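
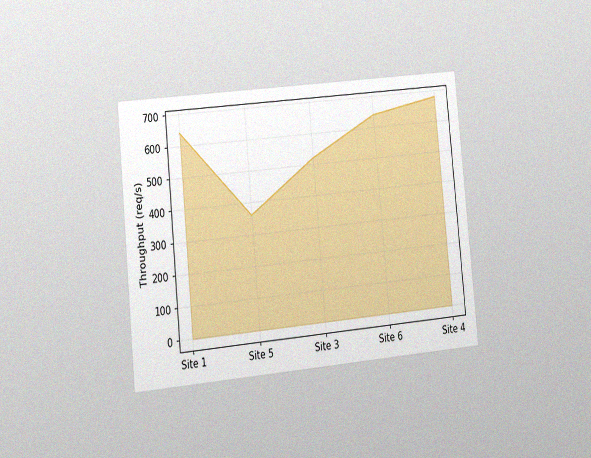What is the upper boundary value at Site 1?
The chart is tilted about 5° counter-clockwise and viewed at a slight angle, with some photo noise. At Site 1 the upper boundary is at 640req/s.

640req/s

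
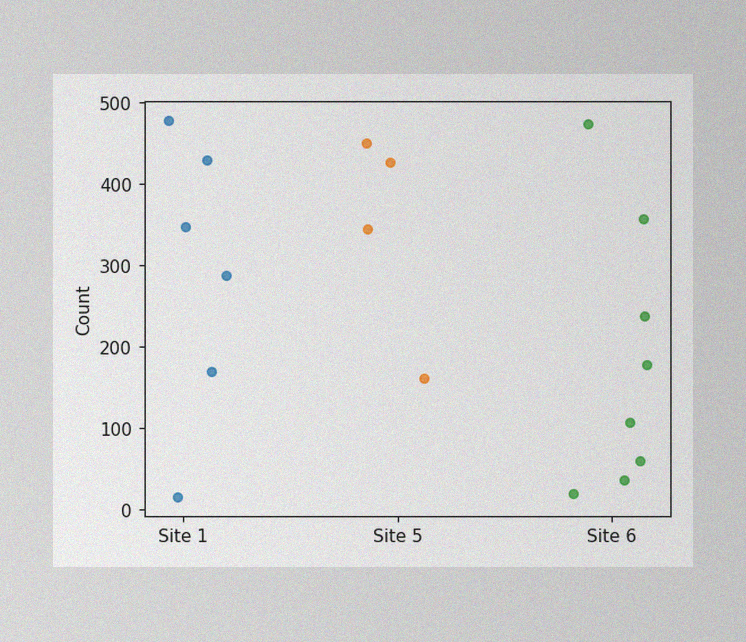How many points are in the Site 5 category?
4

The image has some photo noise and uneven lighting. Counting the markers in the Site 5 column gives 4.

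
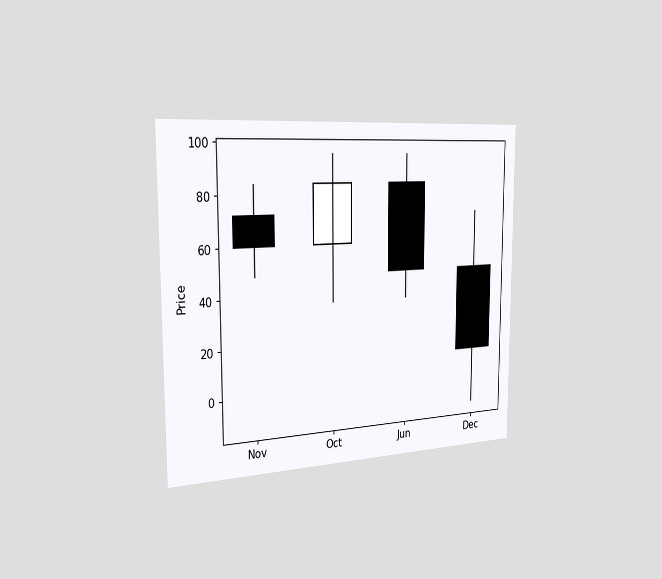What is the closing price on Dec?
The chart is viewed slightly from the left. The Dec candle closes at 12.

12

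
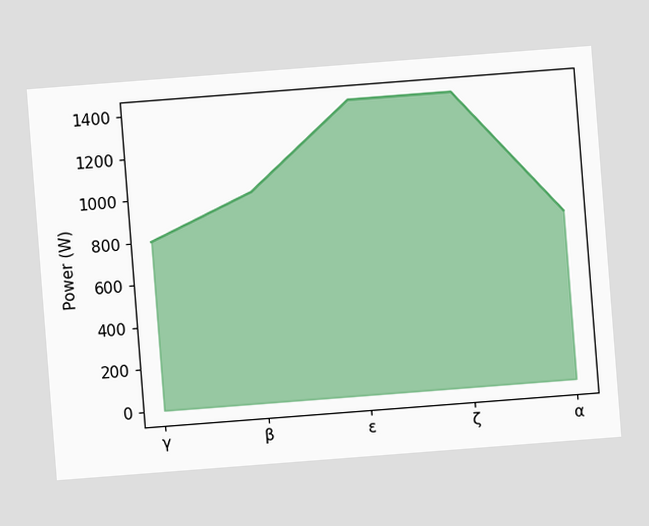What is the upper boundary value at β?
1000W

The chart is tilted about 4° counter-clockwise. At β the upper boundary is at 1000W.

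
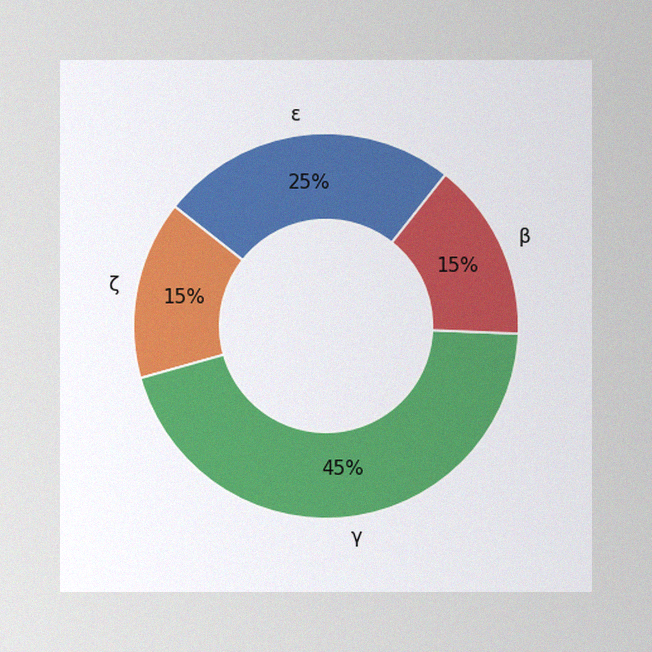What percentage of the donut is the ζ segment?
The image has some photo noise and uneven lighting. The ζ segment takes up 15% of the ring.

15%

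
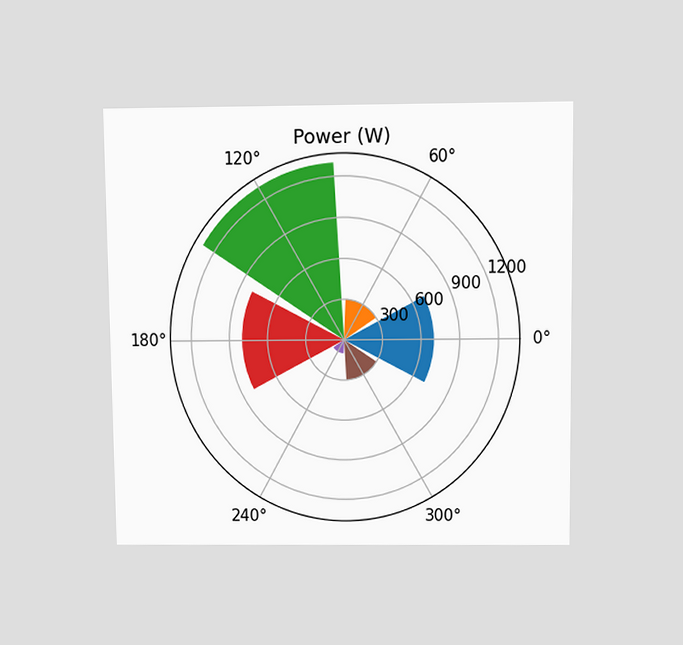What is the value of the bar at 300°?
300W

The chart is viewed slightly from above. The bar at 300° reaches 300W on the radial axis.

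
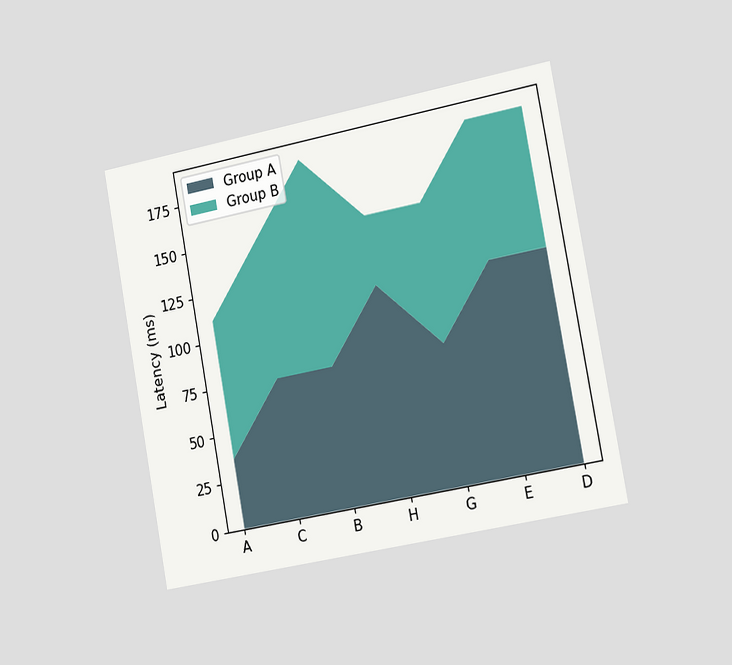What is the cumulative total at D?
The chart is tilted about 10° counter-clockwise and viewed slightly from the right. The stacked total at D reaches 185ms.

185ms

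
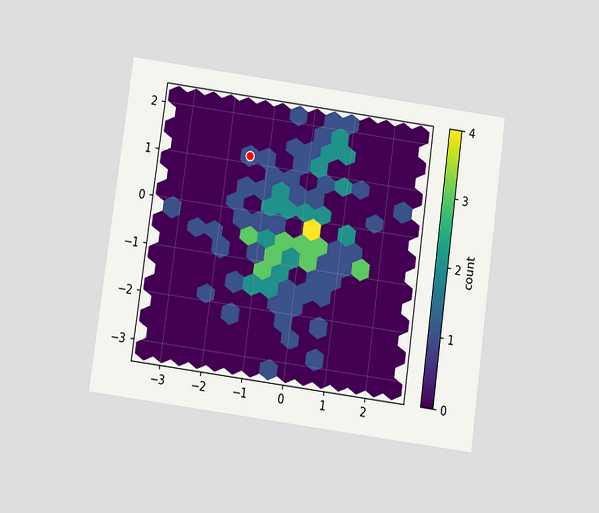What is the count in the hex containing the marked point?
1

The chart is tilted about 8° clockwise and viewed slightly from below. The marked hex reads 1 on the colorbar.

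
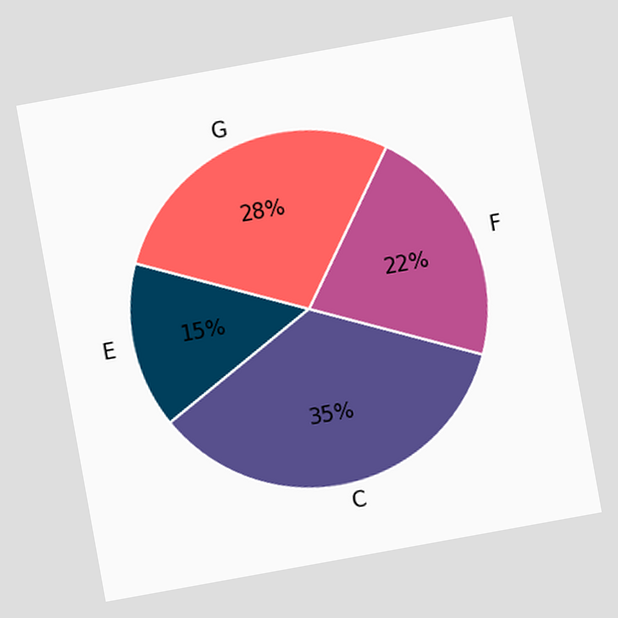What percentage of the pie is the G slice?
The chart is tilted about 10° counter-clockwise. The G slice takes up 28% of the pie.

28%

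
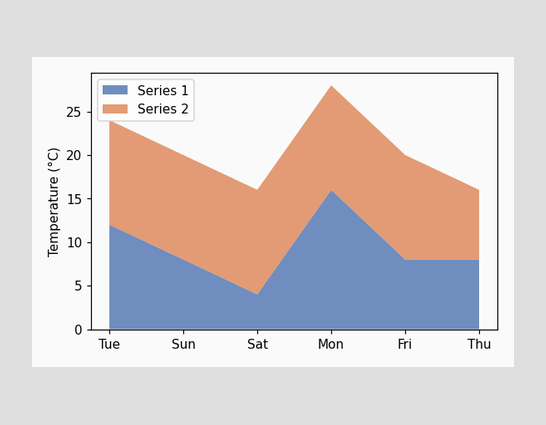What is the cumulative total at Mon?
28°C

The stacked total at Mon reaches 28°C.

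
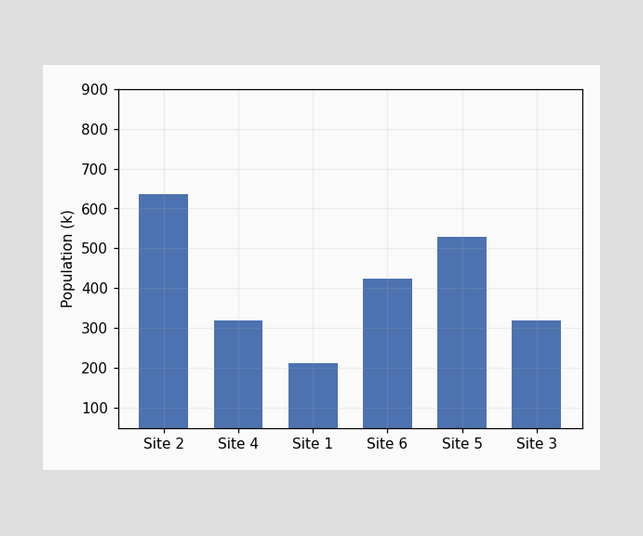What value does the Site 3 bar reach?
Reading along the chart's y-axis, the Site 3 bar reaches 318k.

318k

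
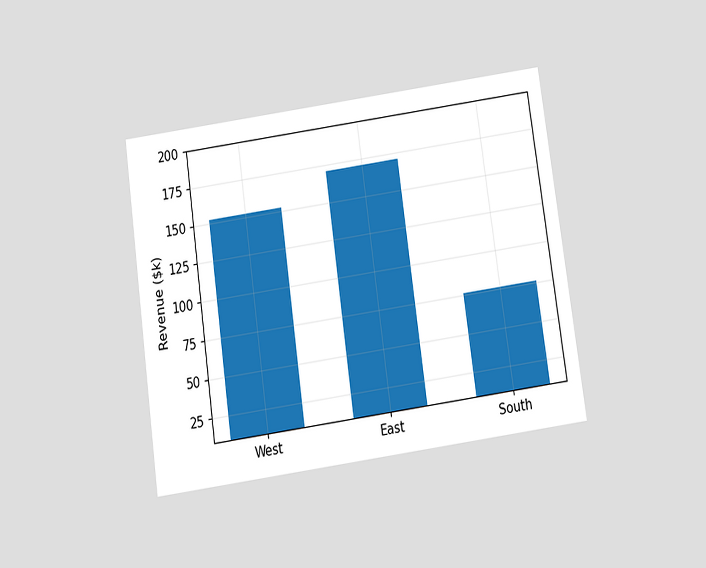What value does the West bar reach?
The chart is tilted about 8° counter-clockwise and viewed slightly from below. Reading along the chart's y-axis, the West bar reaches $152k.

$152k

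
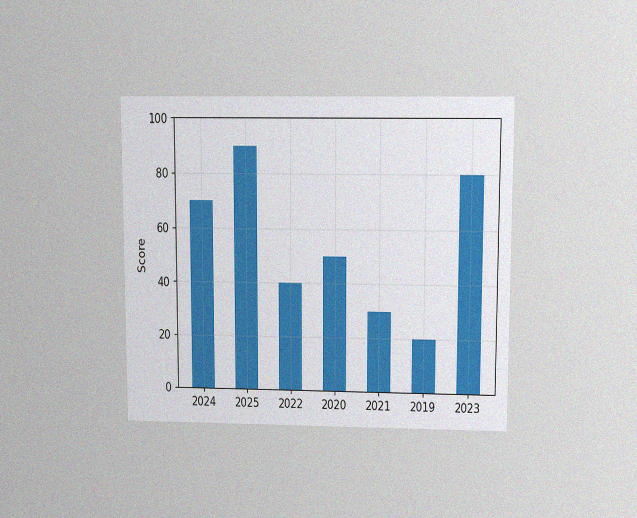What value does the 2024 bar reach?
70

The chart is viewed slightly from above, with some photo noise. Reading along the chart's y-axis, the 2024 bar reaches 70.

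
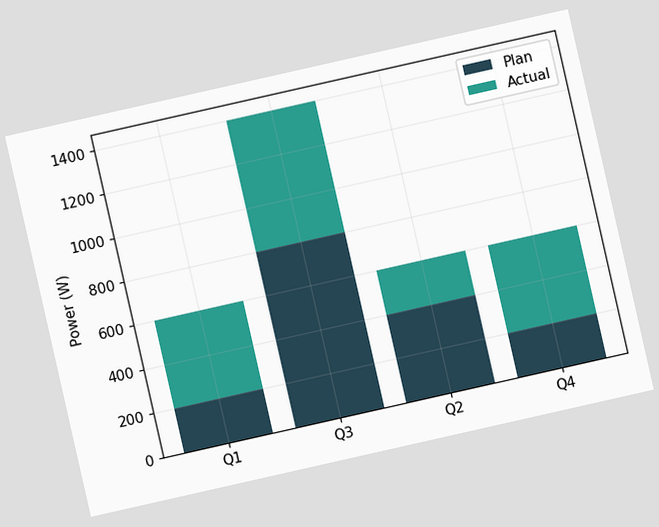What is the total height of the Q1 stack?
The chart is tilted about 13° counter-clockwise. The Q1 stack's top reaches 600W on the y-axis.

600W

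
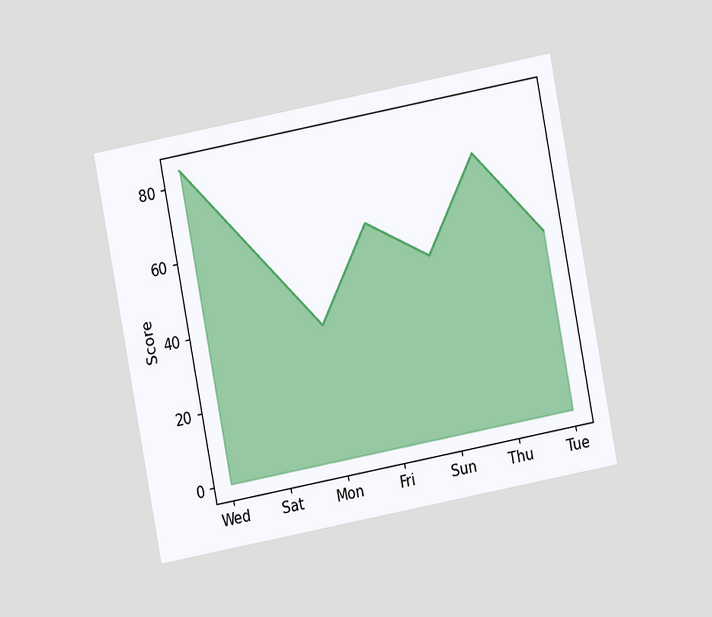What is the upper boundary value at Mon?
36

The chart is tilted about 11° counter-clockwise and viewed at a slight angle. At Mon the upper boundary is at 36.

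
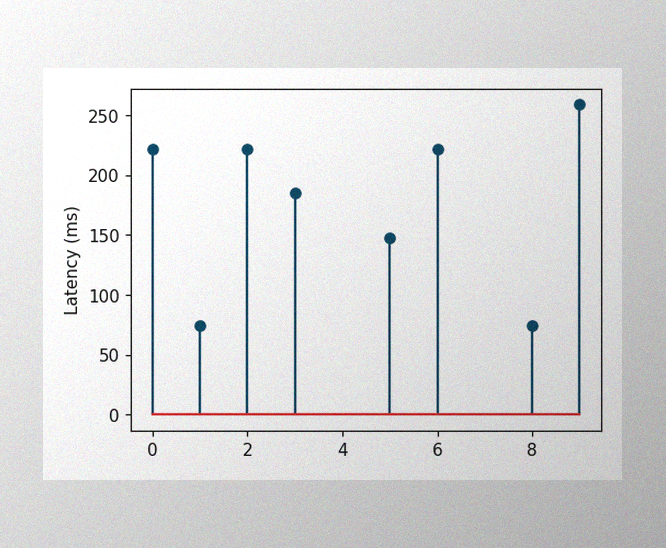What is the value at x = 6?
222ms

The image has some photo noise and uneven lighting. The stem at x=6 reaches 222ms.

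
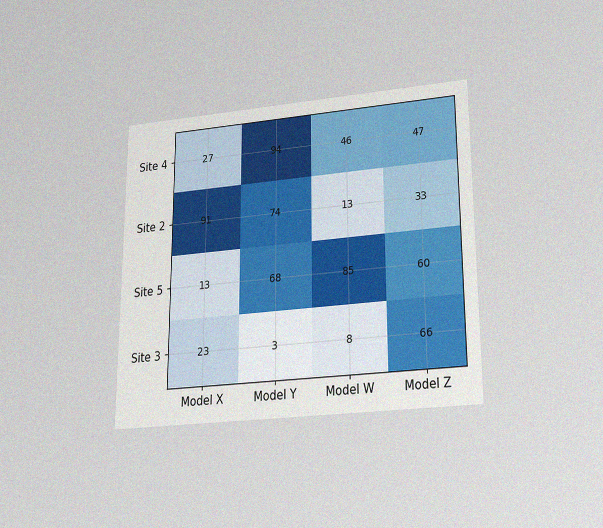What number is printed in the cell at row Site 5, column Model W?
The chart is viewed slightly from below, with some photo noise. The (Site 5, Model W) cell reads 85.

85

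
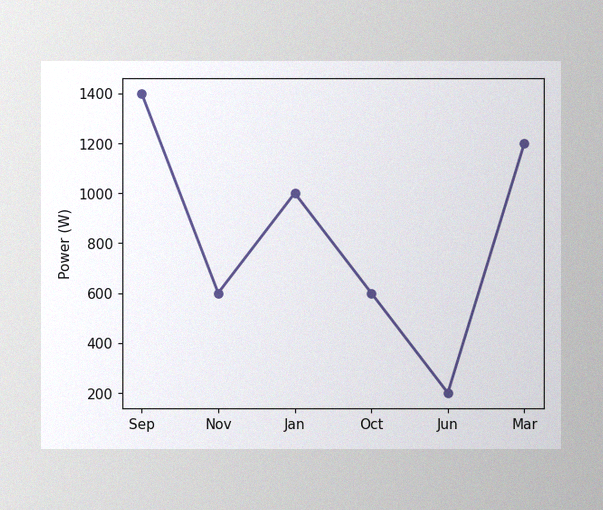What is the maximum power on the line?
The image has some photo noise and uneven lighting. The highest point is at Sep, and reading across to the y-axis gives 1400W.

1400W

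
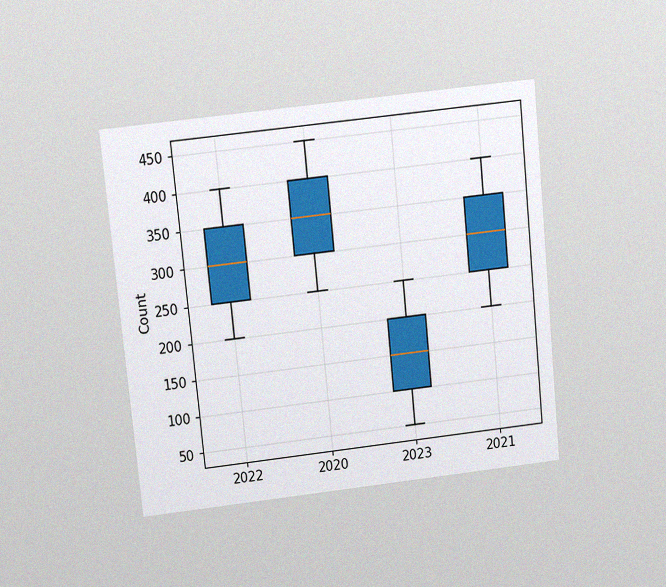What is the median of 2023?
The chart is tilted about 6° counter-clockwise and viewed slightly from above, with some photo noise. The median line in the 2023 box sits at 150.

150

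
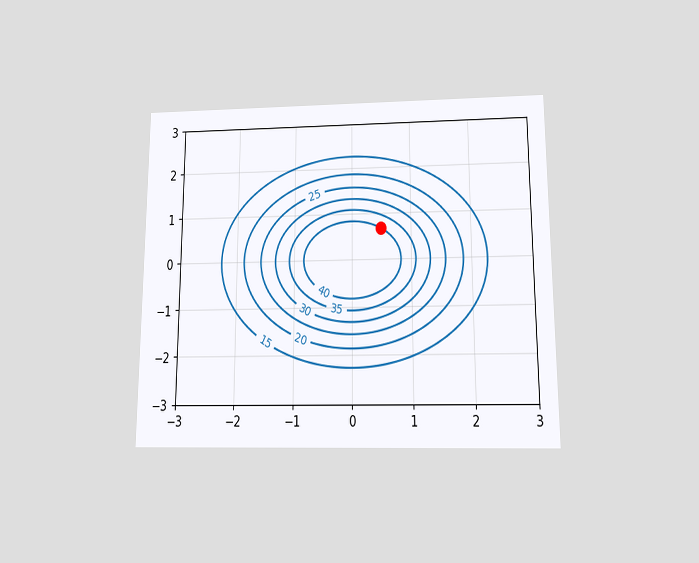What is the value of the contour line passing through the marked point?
The chart is viewed slightly from below. The marked point sits on the contour labelled 40.

40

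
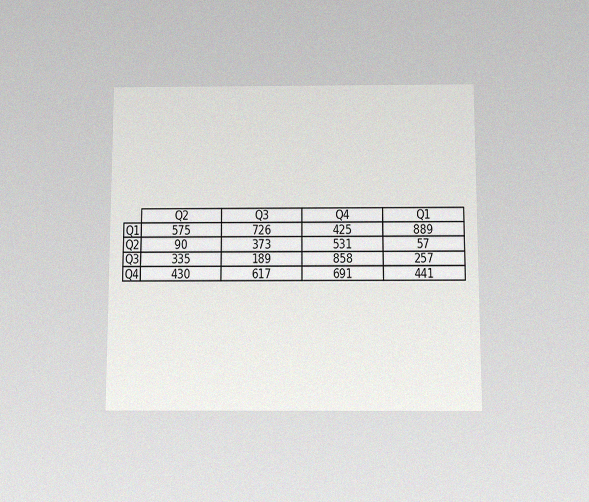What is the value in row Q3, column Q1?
257

The chart is viewed slightly from below, with some photo noise. The (Q3, Q1) cell reads 257.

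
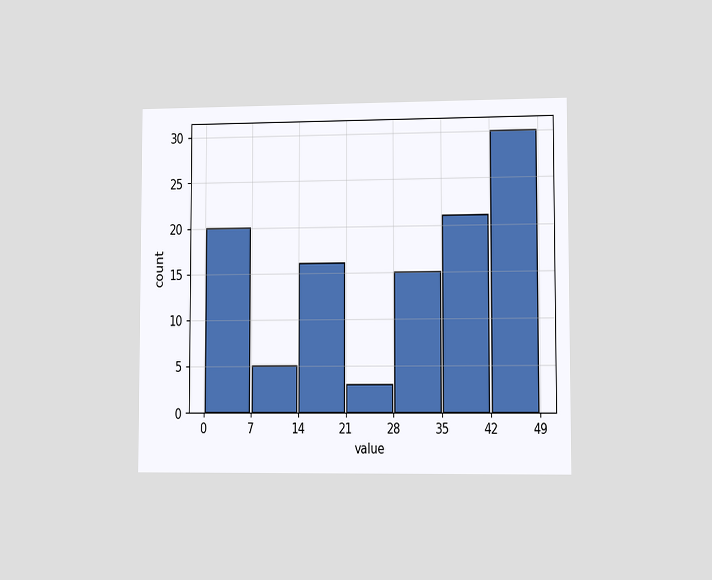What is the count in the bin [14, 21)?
16

The chart is viewed slightly from the right. The [14, 21) bin has height 16.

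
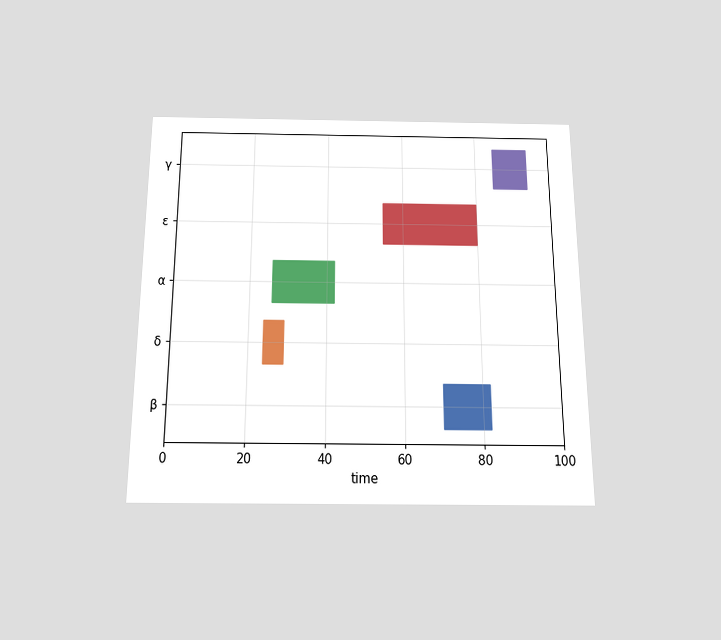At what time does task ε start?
55

The chart is viewed slightly from below. The ε bar begins at t=55.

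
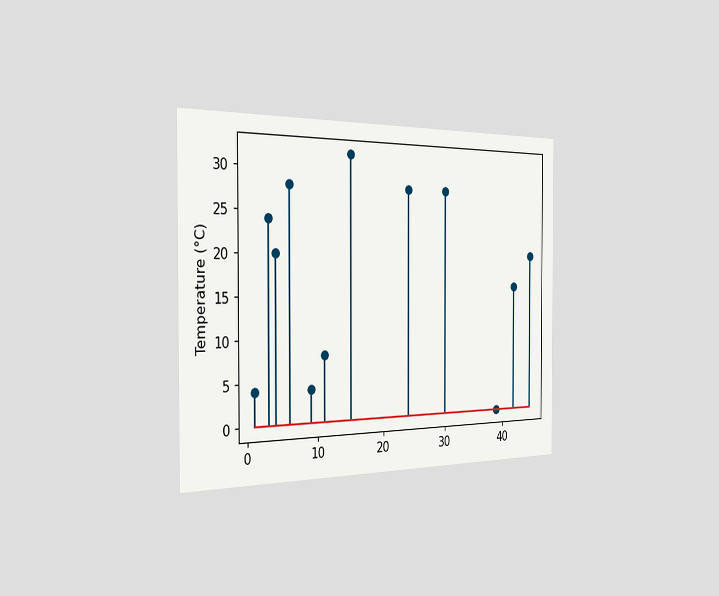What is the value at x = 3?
The chart is viewed slightly from the left. The stem at x=3 reaches 24°C.

24°C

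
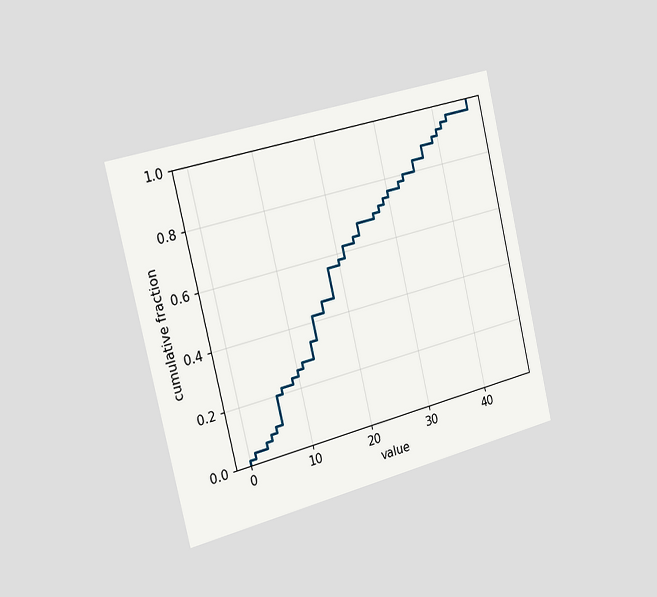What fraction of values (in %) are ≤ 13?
34%

The chart is tilted about 13° counter-clockwise and viewed slightly from the left. At x=13 the ECDF step is at 34%.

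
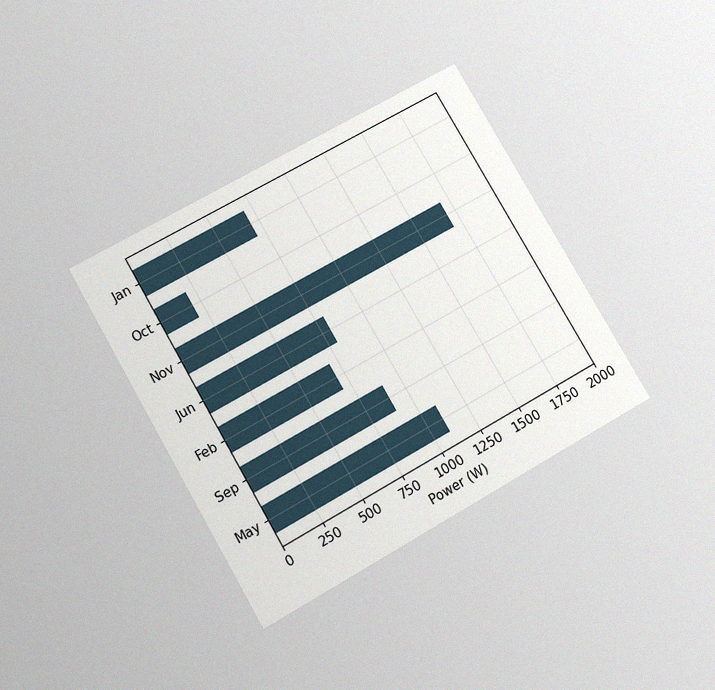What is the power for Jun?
800W

The chart is tilted about 30° counter-clockwise and viewed slightly from below, with some photo noise. Reading along the chart's x-axis, the Jun bar reaches 800W.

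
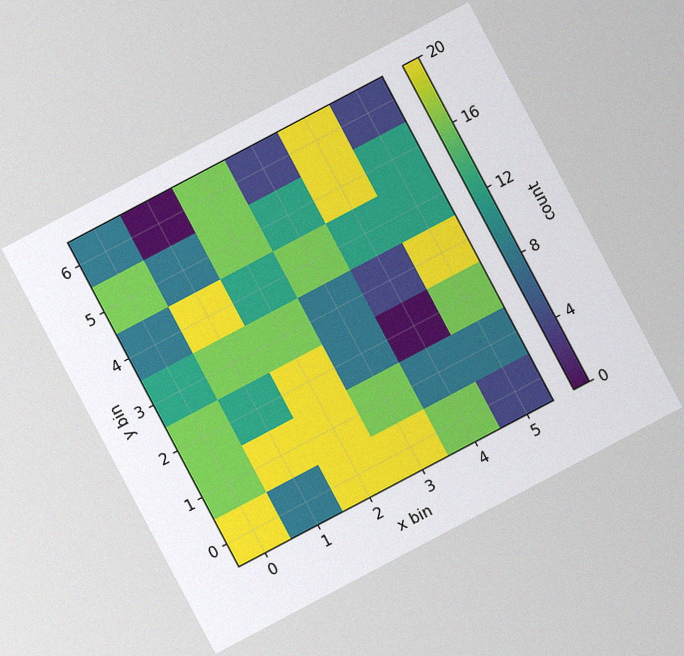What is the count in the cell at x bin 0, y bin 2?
16

The chart is tilted about 28° counter-clockwise, with some photo noise. Matching the cell (0, 2) against the colorbar gives 16.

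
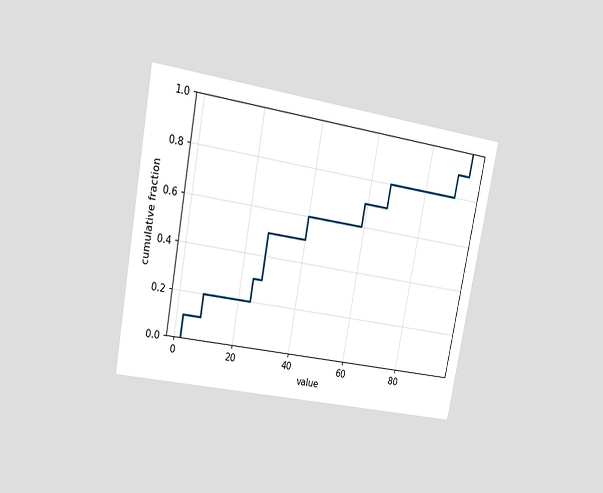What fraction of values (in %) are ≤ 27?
50%

The chart is tilted about 11° clockwise and viewed at a slight angle. At x=27 the ECDF step is at 50%.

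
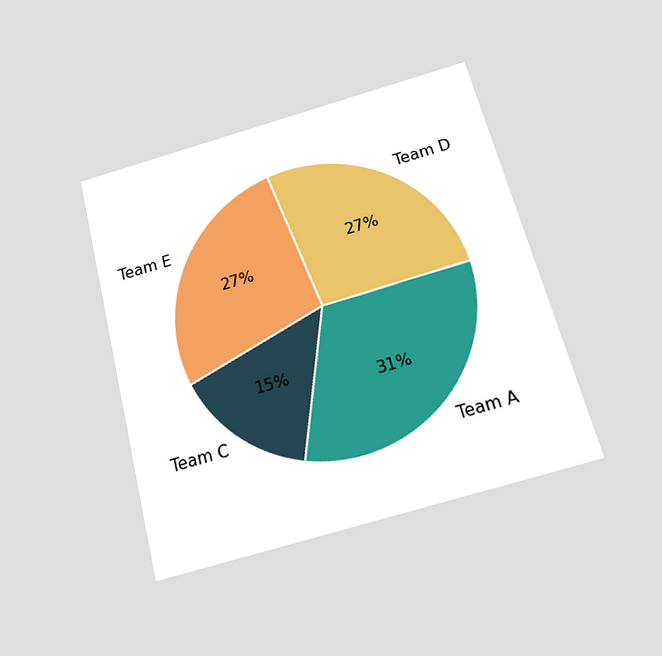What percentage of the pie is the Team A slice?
31%

The chart is tilted about 15° counter-clockwise and viewed slightly from below. The Team A slice takes up 31% of the pie.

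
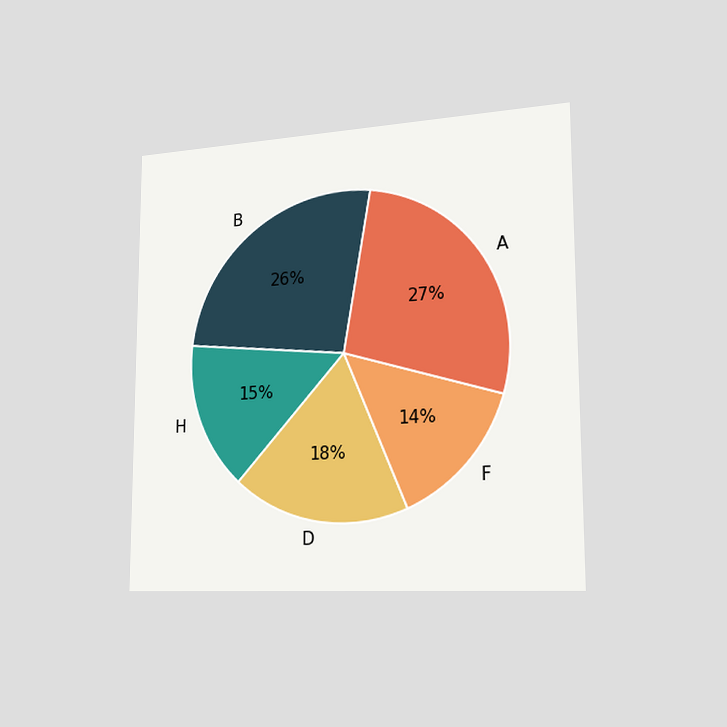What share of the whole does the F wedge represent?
The chart is viewed slightly from the right. The F slice takes up 14% of the pie.

14%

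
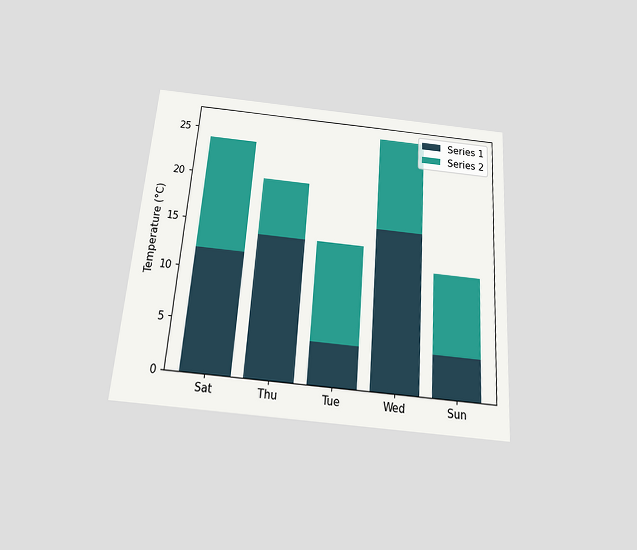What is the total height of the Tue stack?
The chart is tilted about 4° clockwise and viewed slightly from below. The Tue stack's top reaches 14°C on the y-axis.

14°C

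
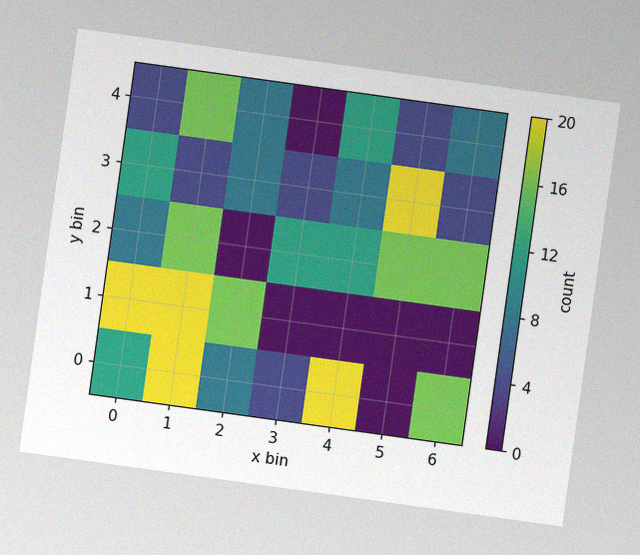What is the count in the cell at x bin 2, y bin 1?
16

The chart is tilted about 8° clockwise, with some photo noise. Matching the cell (2, 1) against the colorbar gives 16.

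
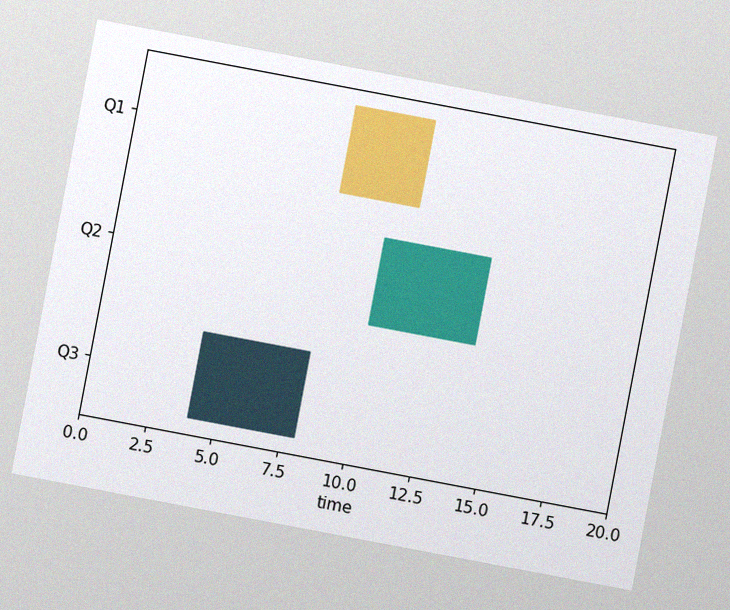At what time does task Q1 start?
The chart is tilted about 11° clockwise, with some photo noise. The Q1 bar begins at t=8.

8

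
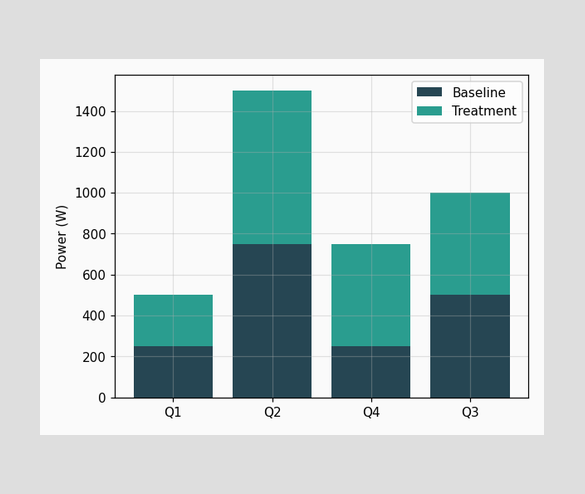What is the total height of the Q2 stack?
1500W

The Q2 stack's top reaches 1500W on the y-axis.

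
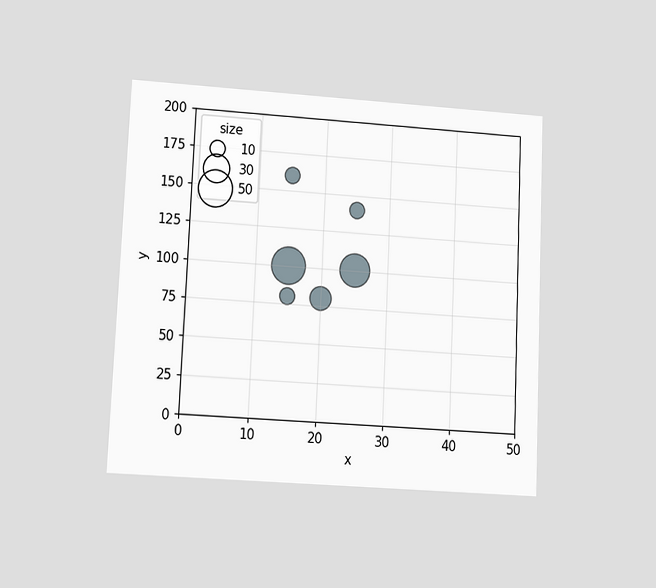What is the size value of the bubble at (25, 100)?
40

The chart is tilted about 3° clockwise and viewed at a slight angle. Matching the bubble at (25, 100) against the size legend gives 40.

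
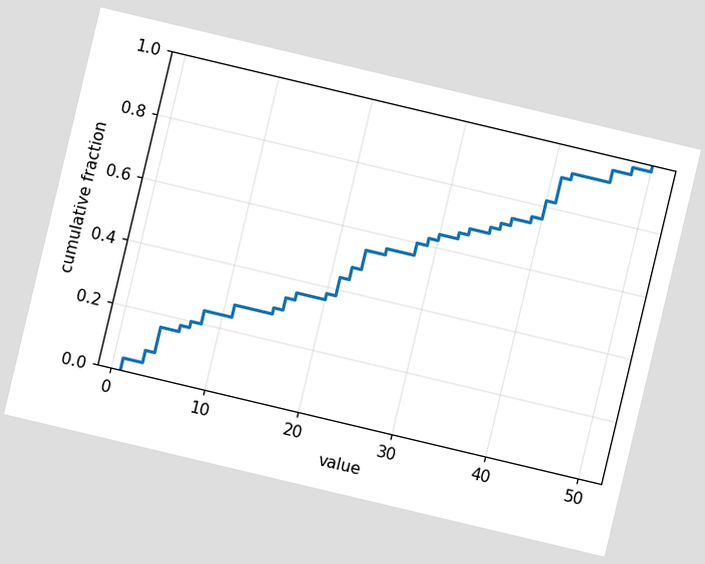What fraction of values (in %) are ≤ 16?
The chart is tilted about 13° clockwise. At x=16 the ECDF step is at 34%.

34%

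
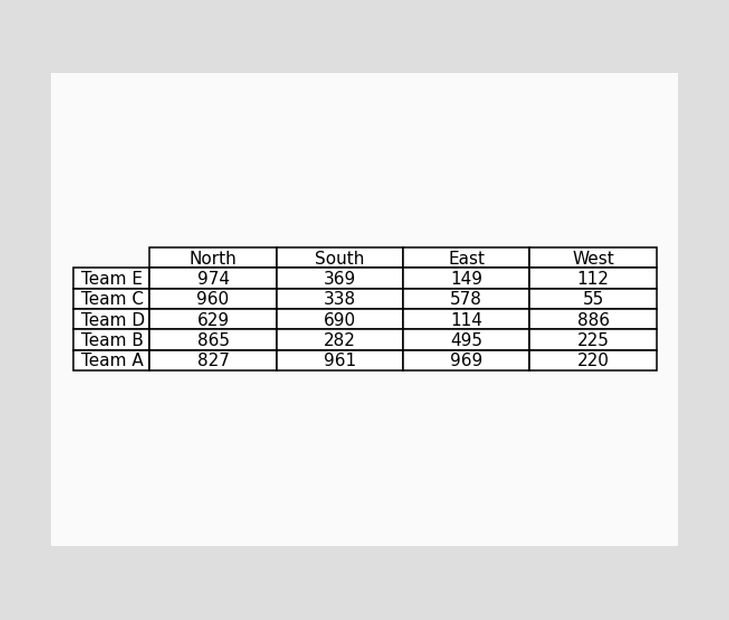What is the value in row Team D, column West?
886

The (Team D, West) cell reads 886.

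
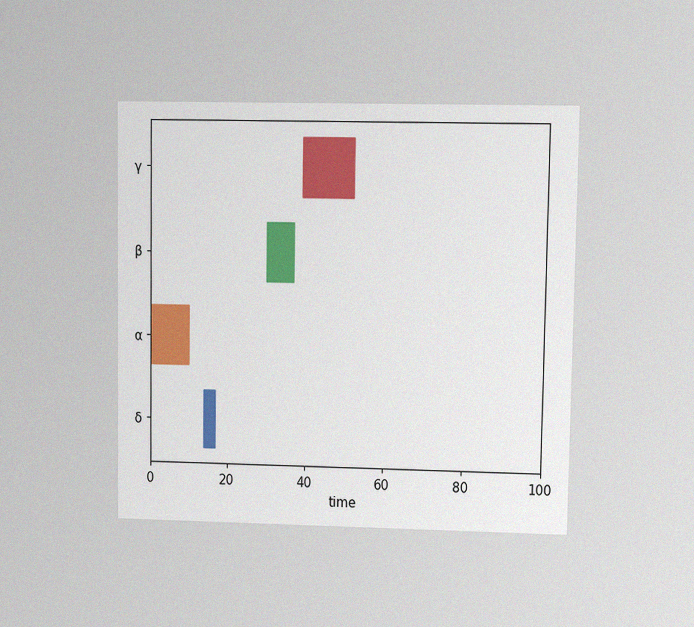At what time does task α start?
0

The chart is viewed at a slight angle, with some photo noise. The α bar begins at t=0.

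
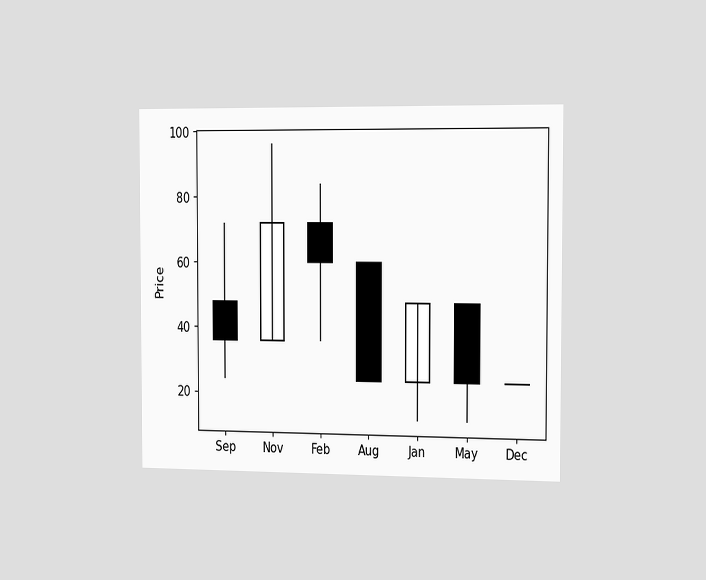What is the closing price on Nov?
72

The chart is viewed slightly from the right. The Nov candle closes at 72.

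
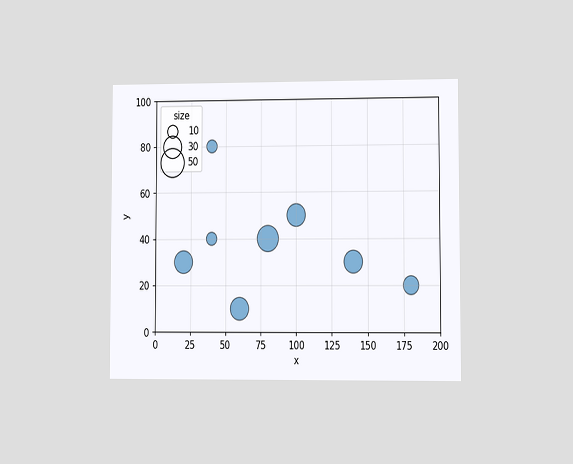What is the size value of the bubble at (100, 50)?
30

The chart is viewed at a slight angle. Matching the bubble at (100, 50) against the size legend gives 30.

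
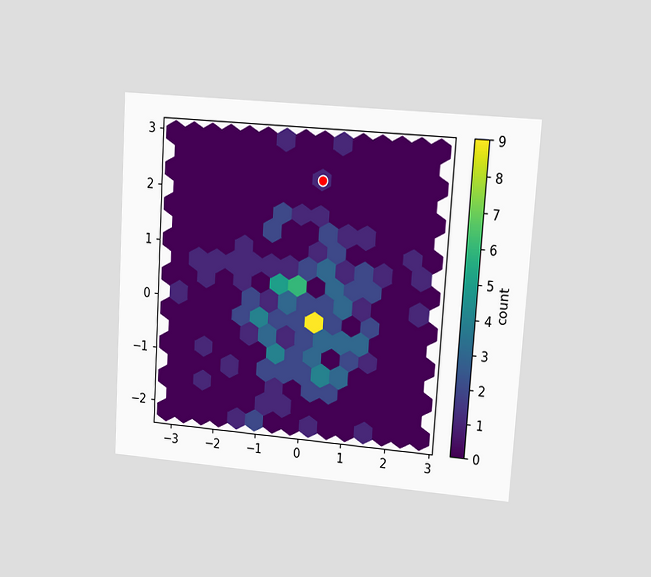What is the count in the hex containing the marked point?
The chart is tilted about 4° clockwise and viewed at a slight angle. The marked hex reads 1 on the colorbar.

1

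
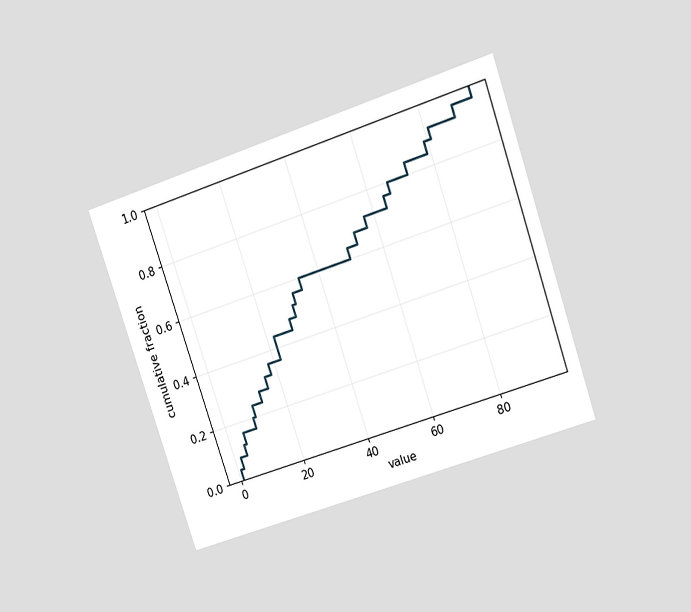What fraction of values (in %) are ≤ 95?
The chart is tilted about 19° counter-clockwise and viewed at a slight angle. At x=95 the ECDF step is at 100%.

100%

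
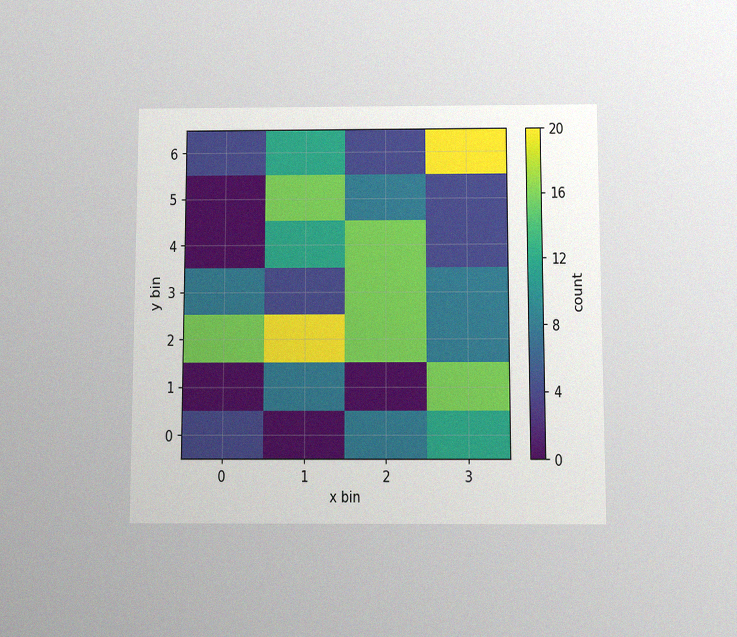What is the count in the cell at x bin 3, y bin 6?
The chart is viewed slightly from below, with some photo noise. Matching the cell (3, 6) against the colorbar gives 20.

20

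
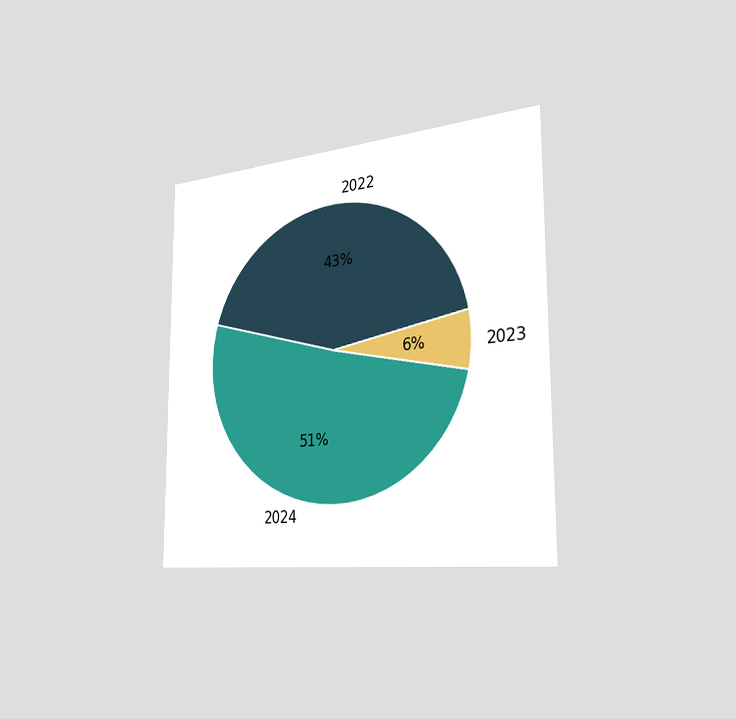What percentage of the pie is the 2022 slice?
The chart is viewed slightly from the right. The 2022 slice takes up 43% of the pie.

43%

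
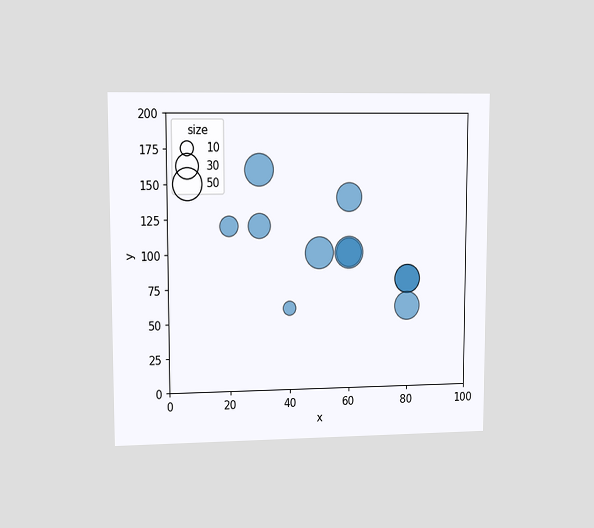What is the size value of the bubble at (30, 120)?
The chart is viewed at a slight angle. Matching the bubble at (30, 120) against the size legend gives 30.

30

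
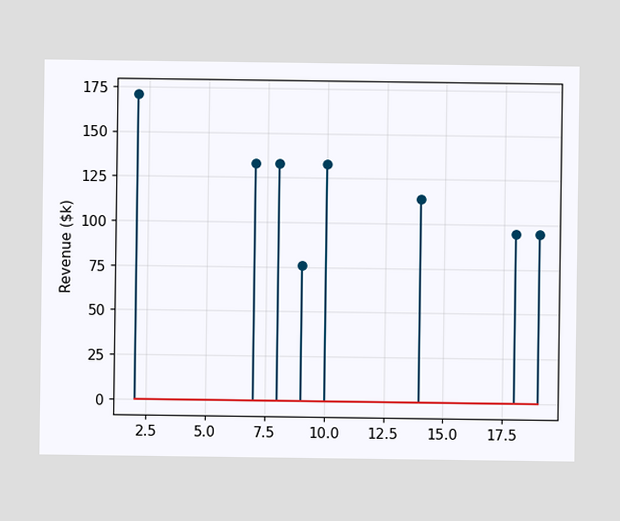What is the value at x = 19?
$95k

The stem at x=19 reaches $95k.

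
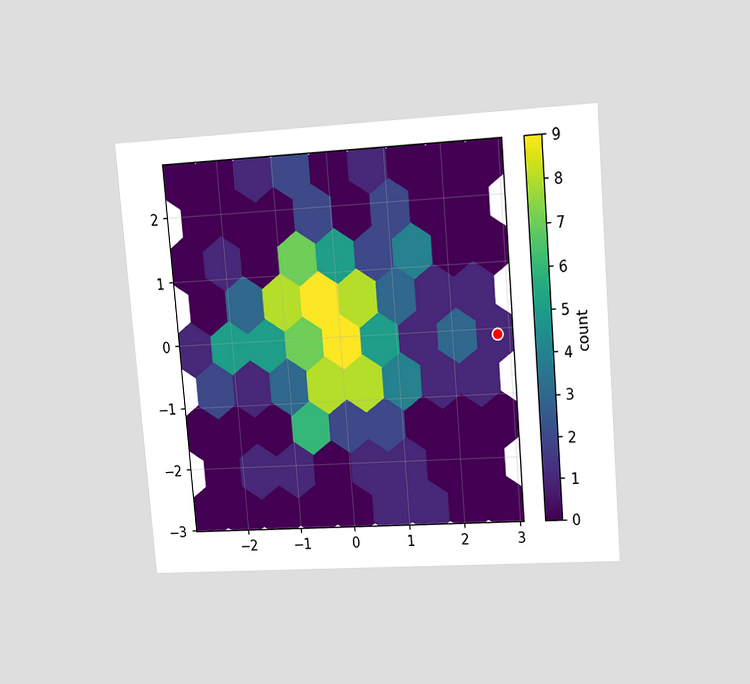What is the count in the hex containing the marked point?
The chart is tilted about 5° counter-clockwise and viewed at a slight angle. The marked hex reads 1 on the colorbar.

1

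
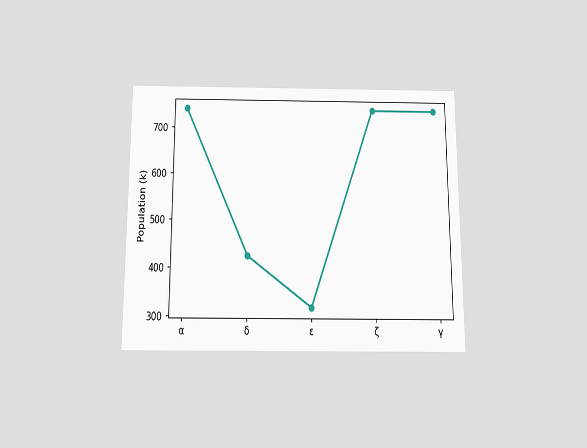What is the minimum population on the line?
The chart is viewed slightly from below. The lowest point is at ε, and reading across to the y-axis gives 318k.

318k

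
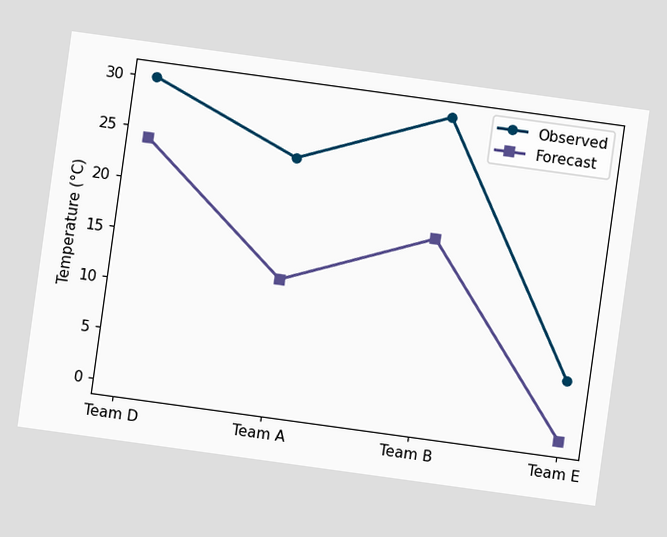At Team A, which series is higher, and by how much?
Observed, by 12°C

The chart is tilted about 8° clockwise. At Team A, Observed sits above the other line by 12°C.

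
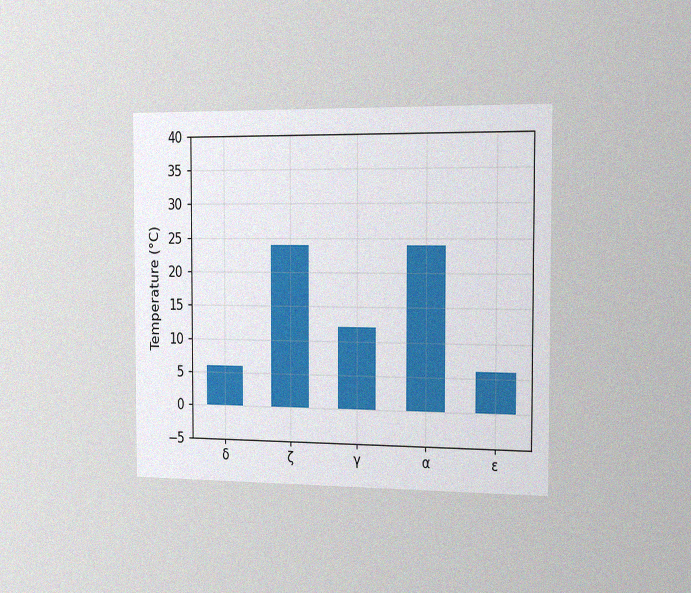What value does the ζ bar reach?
24°C

The chart is viewed slightly from the right, with some photo noise. Reading along the chart's y-axis, the ζ bar reaches 24°C.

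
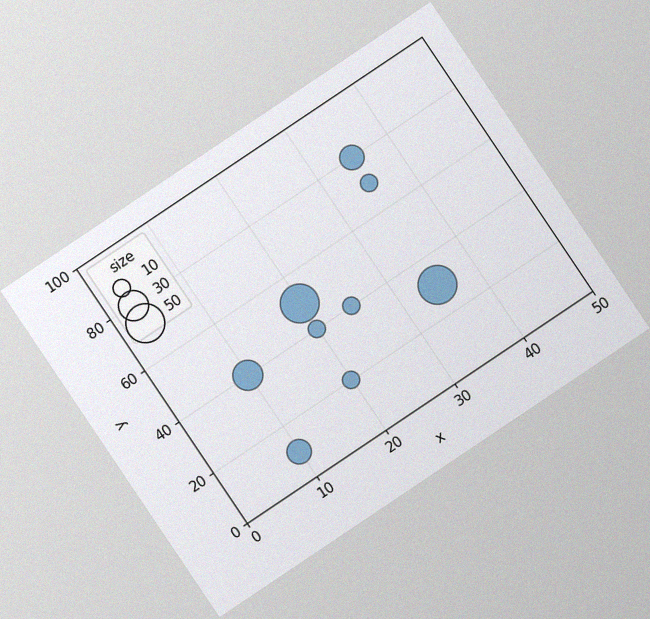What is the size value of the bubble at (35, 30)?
50

The chart is tilted about 34° counter-clockwise, with some photo noise. Matching the bubble at (35, 30) against the size legend gives 50.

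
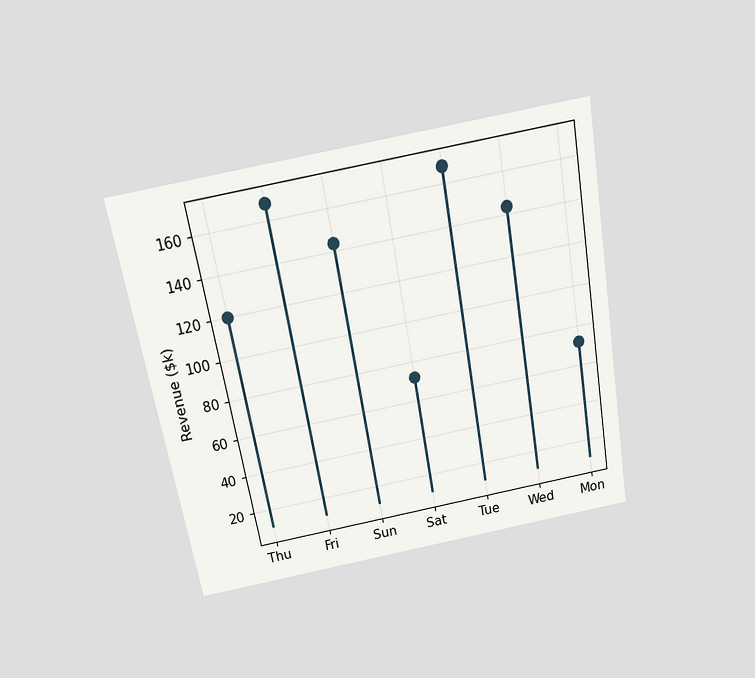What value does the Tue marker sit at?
The chart is tilted about 10° counter-clockwise and viewed slightly from above. The Tue marker sits at $168k.

$168k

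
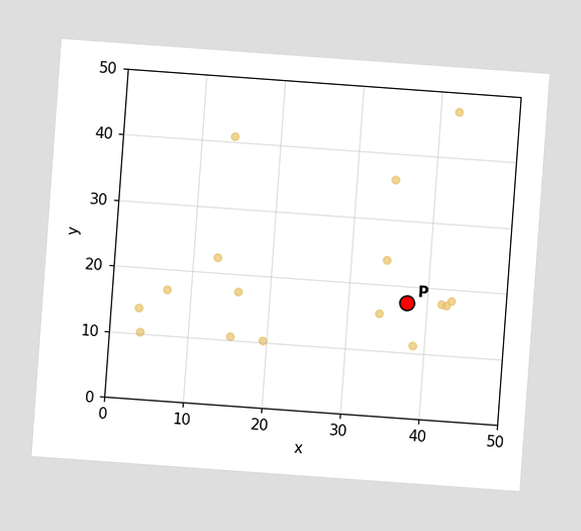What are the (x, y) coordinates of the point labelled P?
(37.5, 17.5)

The chart is tilted about 4° clockwise. Following the gridlines from P to each axis, P sits at (37.5, 17.5).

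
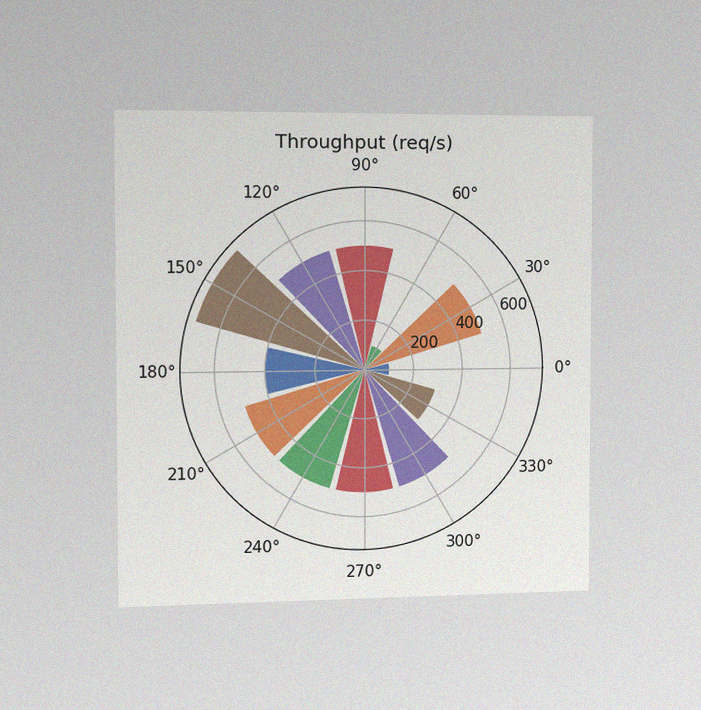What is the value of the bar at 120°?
500req/s

The chart is viewed slightly from the left, with some photo noise. The bar at 120° reaches 500req/s on the radial axis.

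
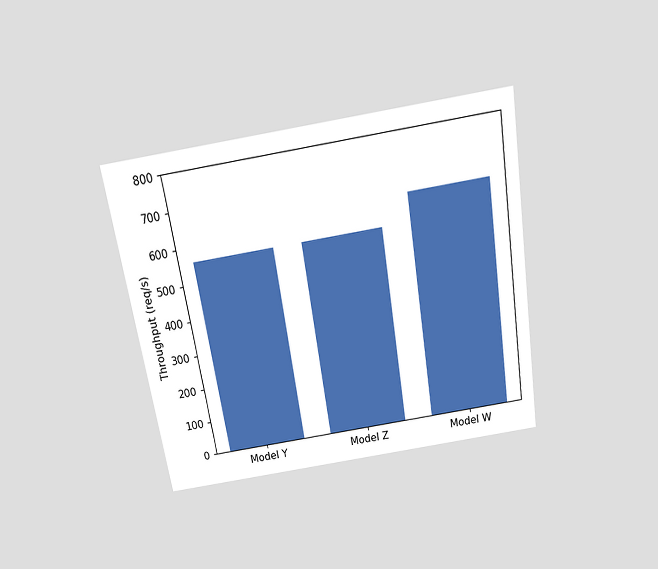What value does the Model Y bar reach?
The chart is tilted about 9° counter-clockwise and viewed slightly from above. Reading along the chart's y-axis, the Model Y bar reaches 560req/s.

560req/s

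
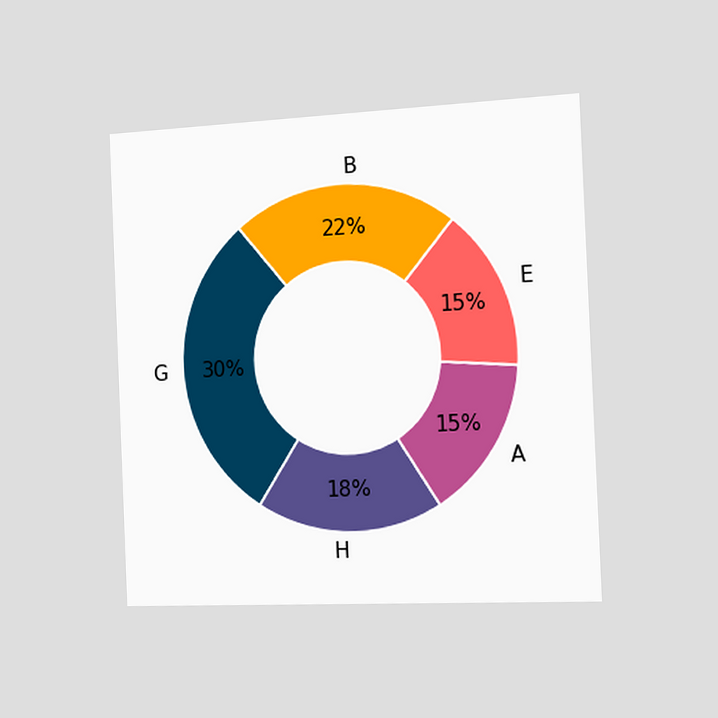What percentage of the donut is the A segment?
The chart is tilted about 2° counter-clockwise and viewed slightly from the right. The A segment takes up 15% of the ring.

15%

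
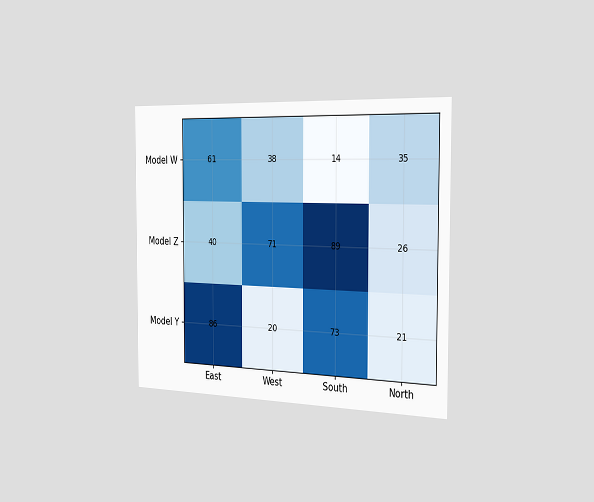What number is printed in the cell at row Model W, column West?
The chart is viewed slightly from the right. The (Model W, West) cell reads 38.

38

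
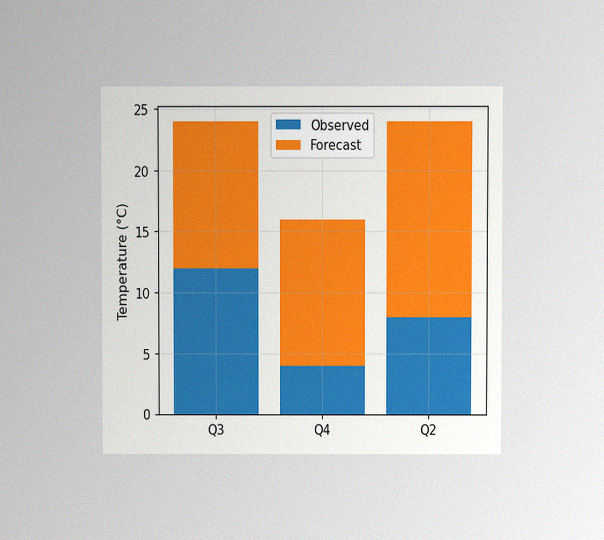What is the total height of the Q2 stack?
The chart is viewed at a slight angle, with some photo noise. The Q2 stack's top reaches 24°C on the y-axis.

24°C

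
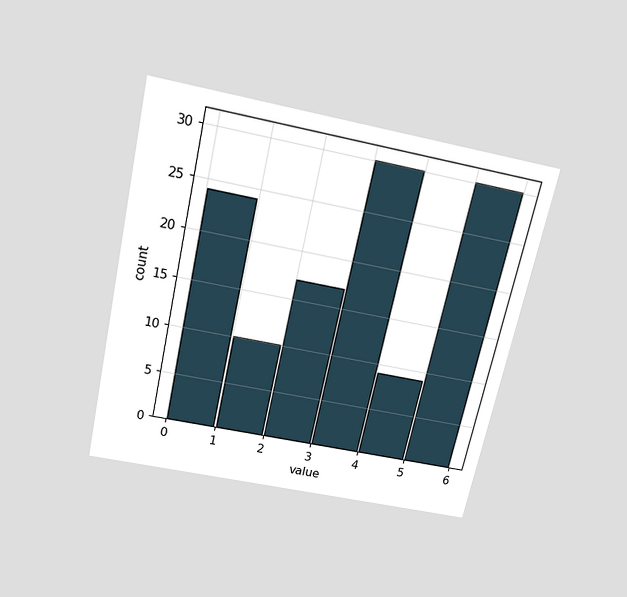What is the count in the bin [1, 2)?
The chart is tilted about 12° clockwise and viewed slightly from above. The [1, 2) bin has height 10.

10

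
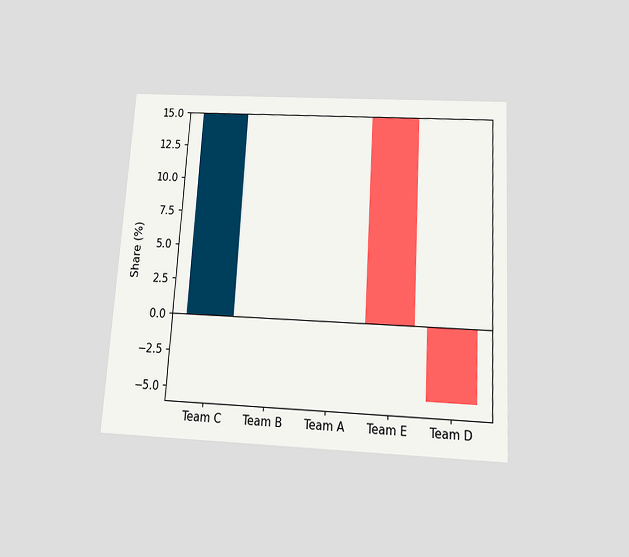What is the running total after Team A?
The chart is tilted about 3° clockwise and viewed slightly from below. After Team A the running total reaches 15%.

15%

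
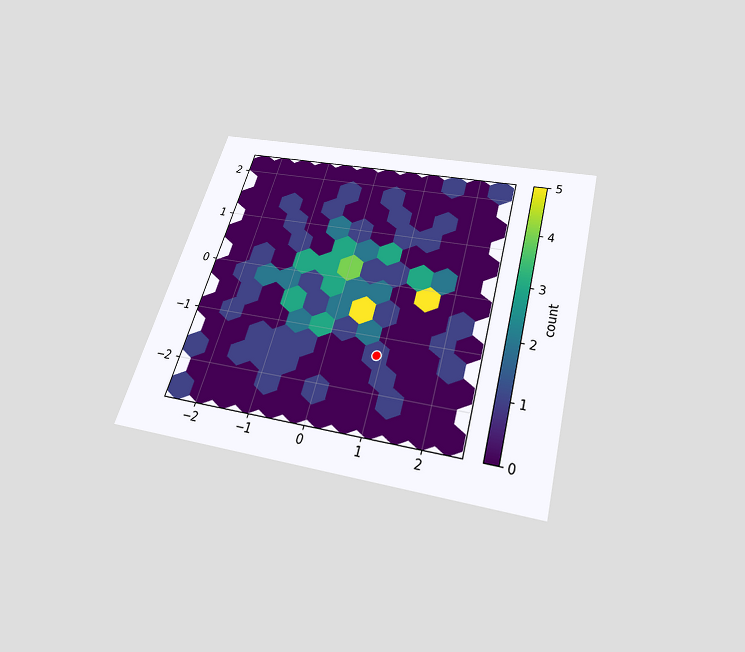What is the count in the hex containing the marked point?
1

The chart is tilted about 16° clockwise and viewed slightly from below. The marked hex reads 1 on the colorbar.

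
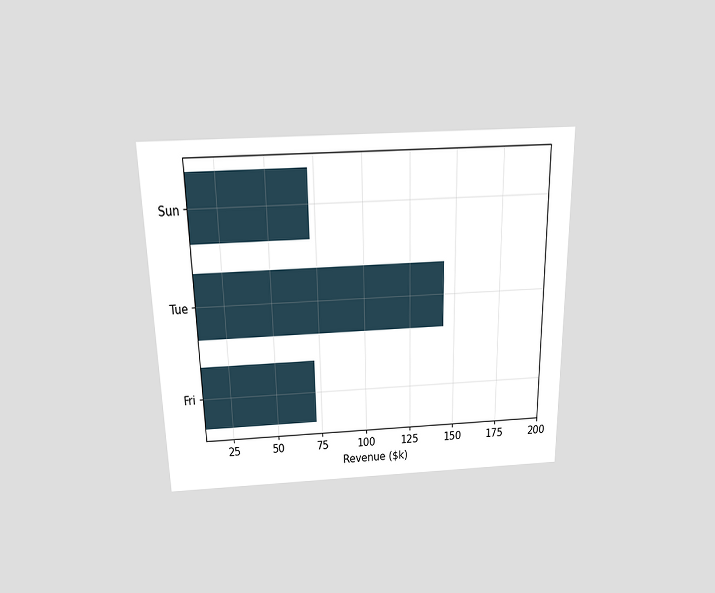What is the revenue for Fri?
$72k

The chart is viewed slightly from above. Reading along the chart's x-axis, the Fri bar reaches $72k.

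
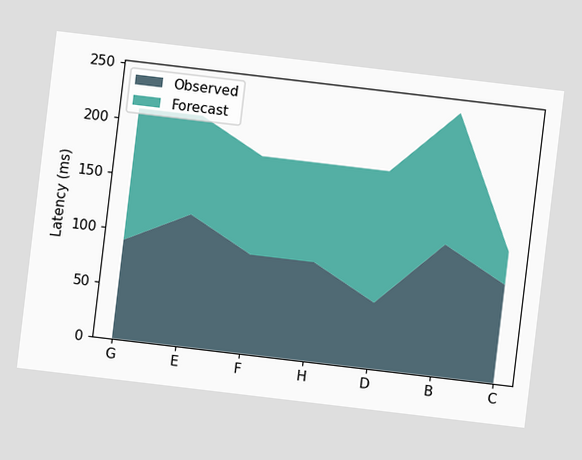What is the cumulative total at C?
120ms

The chart is tilted about 7° clockwise. The stacked total at C reaches 120ms.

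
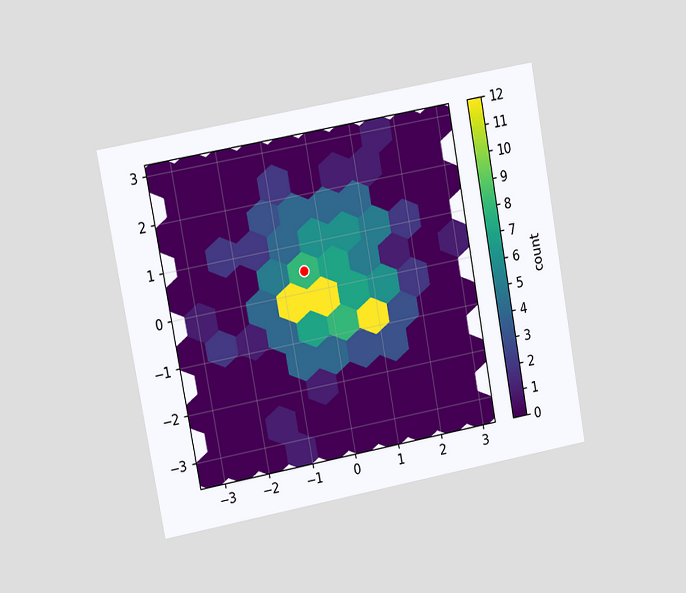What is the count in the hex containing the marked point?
The chart is tilted about 10° counter-clockwise and viewed at a slight angle. The marked hex reads 8 on the colorbar.

8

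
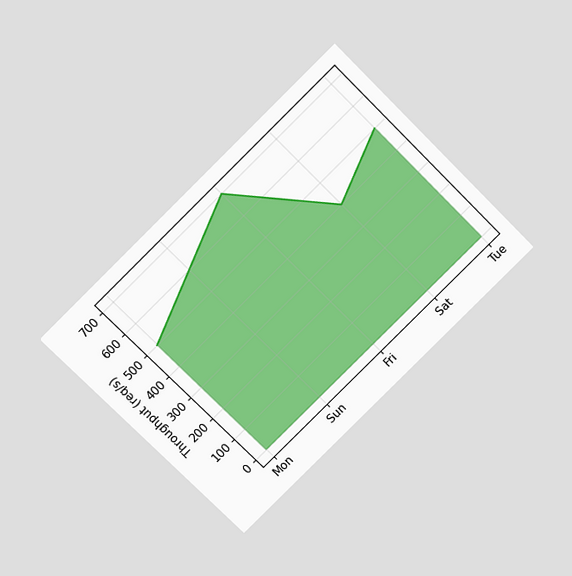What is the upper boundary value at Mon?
The chart is tilted about 45° counter-clockwise and viewed slightly from above. At Mon the upper boundary is at 500req/s.

500req/s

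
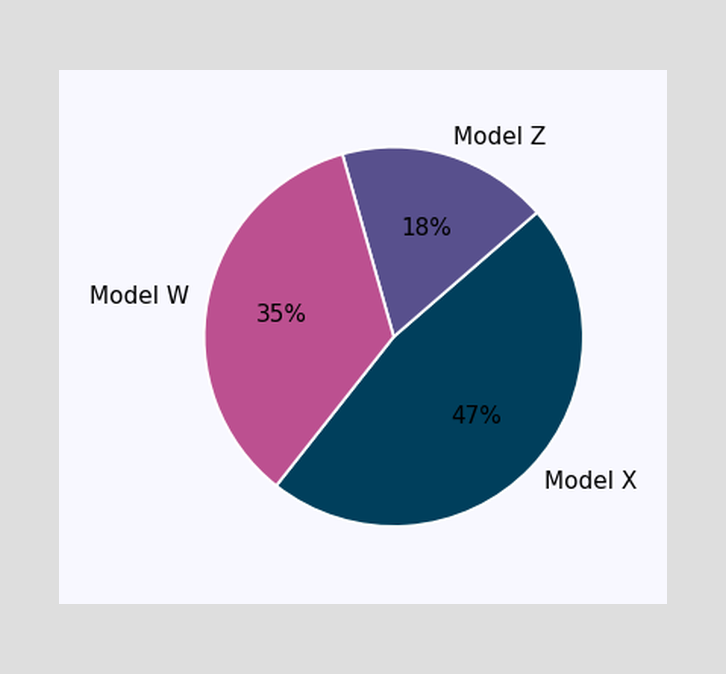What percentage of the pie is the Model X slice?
47%

The Model X slice takes up 47% of the pie.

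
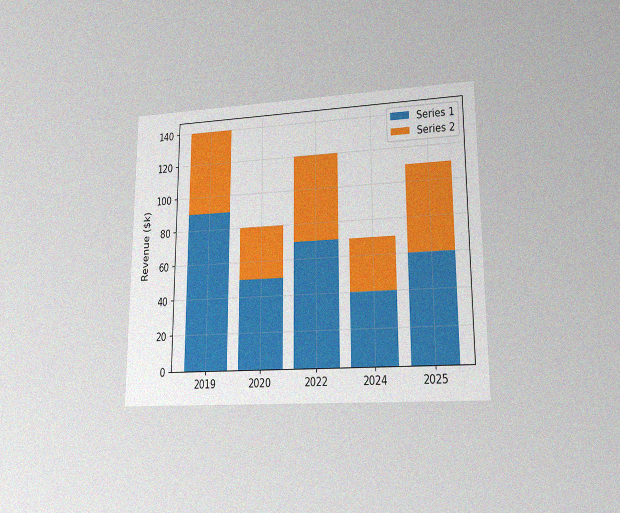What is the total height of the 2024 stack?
The chart is viewed at a slight angle, with some photo noise. The 2024 stack's top reaches $70k on the y-axis.

$70k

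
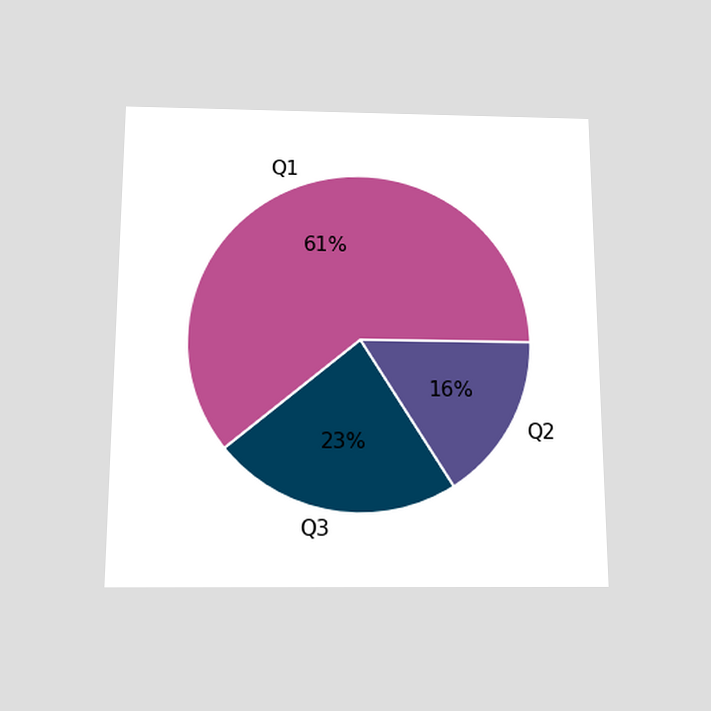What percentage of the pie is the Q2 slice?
16%

The chart is viewed slightly from below. The Q2 slice takes up 16% of the pie.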